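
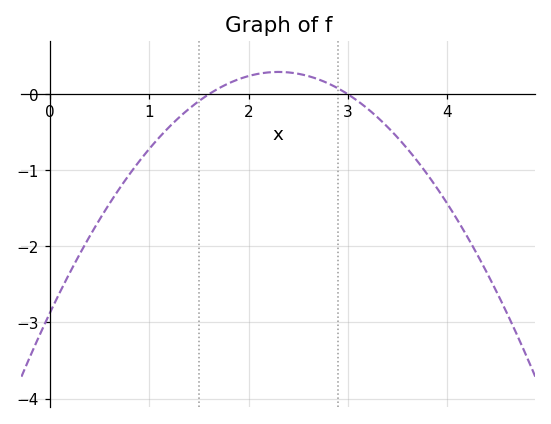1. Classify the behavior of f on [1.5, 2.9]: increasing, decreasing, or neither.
neither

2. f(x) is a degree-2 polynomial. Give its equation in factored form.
y = -0.6(x - 1.6)(x - 3)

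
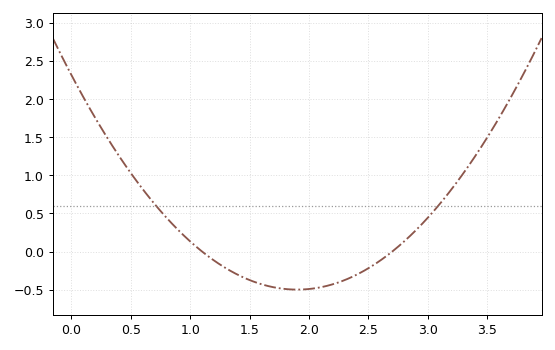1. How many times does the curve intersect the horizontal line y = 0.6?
2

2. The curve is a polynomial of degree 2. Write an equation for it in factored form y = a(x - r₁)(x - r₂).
y = 0.78(x - 1.1)(x - 2.7)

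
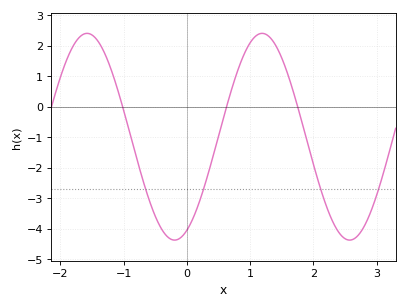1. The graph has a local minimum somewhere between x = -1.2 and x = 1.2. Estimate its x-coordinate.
-0.194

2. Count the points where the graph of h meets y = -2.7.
4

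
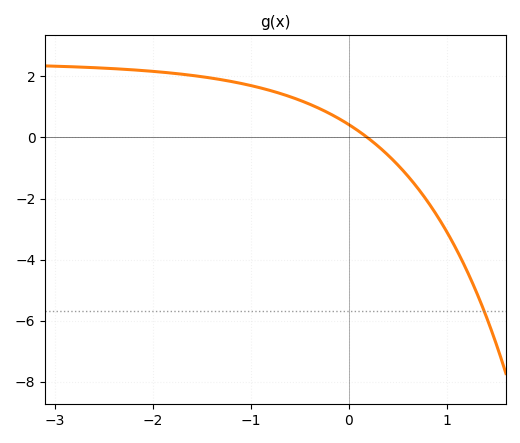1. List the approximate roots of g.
0.2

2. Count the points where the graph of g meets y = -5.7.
1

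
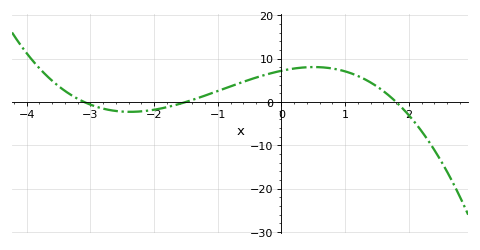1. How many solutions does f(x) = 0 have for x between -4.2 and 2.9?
3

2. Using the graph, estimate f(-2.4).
-2.28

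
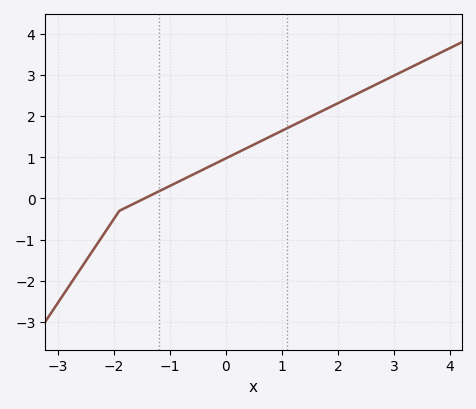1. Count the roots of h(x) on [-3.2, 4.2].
1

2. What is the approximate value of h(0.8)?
1.51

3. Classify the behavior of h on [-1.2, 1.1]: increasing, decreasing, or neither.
increasing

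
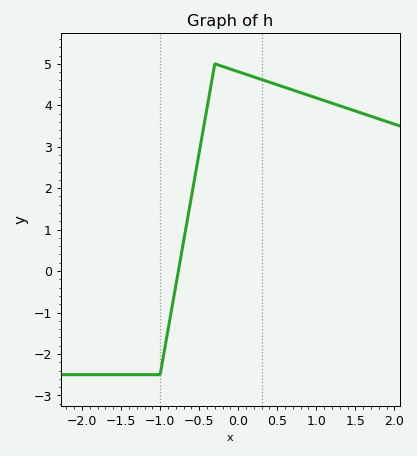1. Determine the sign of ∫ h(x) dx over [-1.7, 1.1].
positive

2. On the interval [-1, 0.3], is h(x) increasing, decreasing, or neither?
neither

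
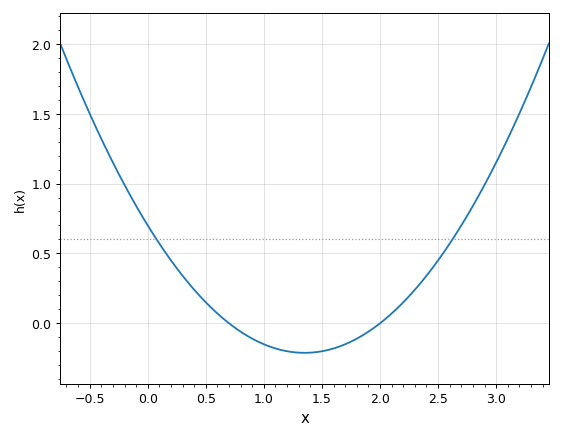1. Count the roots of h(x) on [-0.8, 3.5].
2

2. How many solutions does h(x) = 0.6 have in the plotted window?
2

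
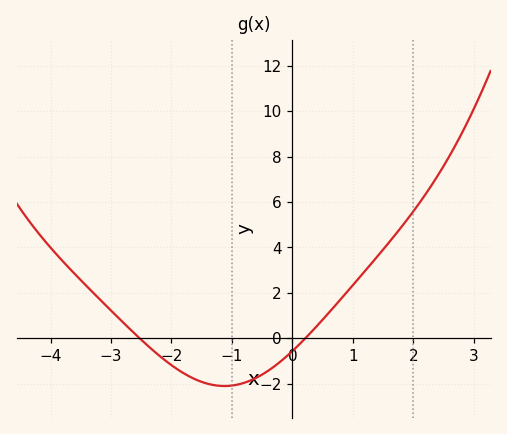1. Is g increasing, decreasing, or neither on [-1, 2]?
increasing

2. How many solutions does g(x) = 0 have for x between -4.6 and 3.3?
2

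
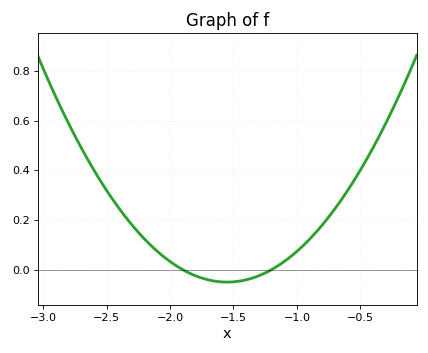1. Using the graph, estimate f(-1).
0.08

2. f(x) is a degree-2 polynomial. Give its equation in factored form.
y = 0.41(x + 1.9)(x + 1.2)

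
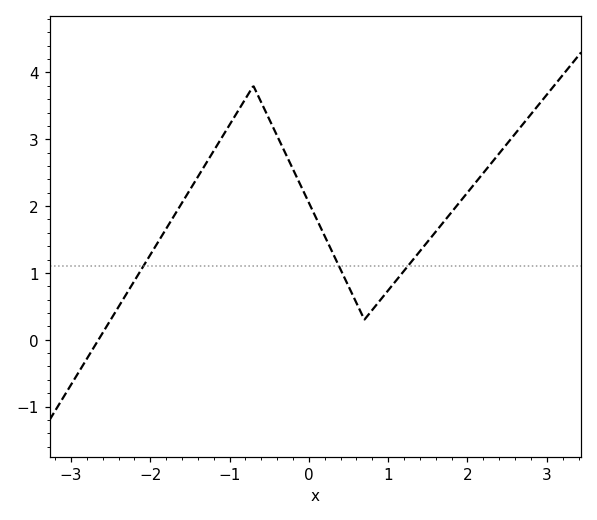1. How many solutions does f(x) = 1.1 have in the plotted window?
3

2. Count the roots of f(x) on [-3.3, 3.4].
1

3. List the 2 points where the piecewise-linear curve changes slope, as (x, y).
(-0.7, 3.8); (0.7, 0.3)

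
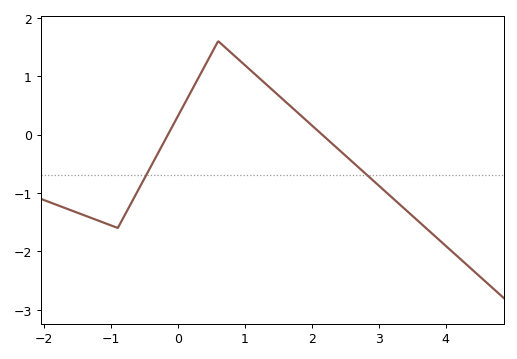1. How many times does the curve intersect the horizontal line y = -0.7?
2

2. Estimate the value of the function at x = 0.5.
1.4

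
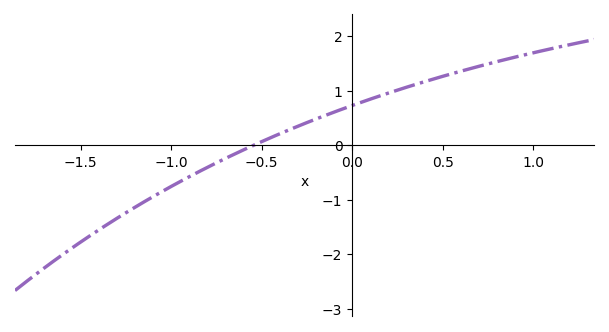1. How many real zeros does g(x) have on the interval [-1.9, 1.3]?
1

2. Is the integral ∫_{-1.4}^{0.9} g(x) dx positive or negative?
positive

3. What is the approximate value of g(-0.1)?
0.6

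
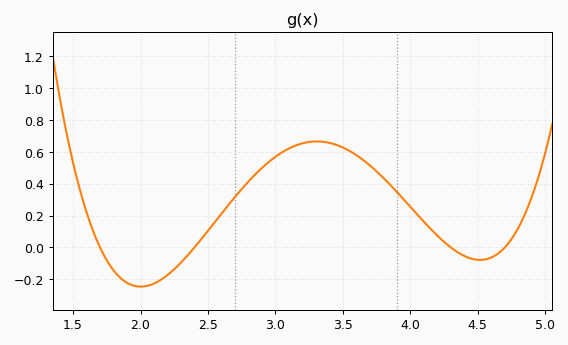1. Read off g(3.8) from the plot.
0.44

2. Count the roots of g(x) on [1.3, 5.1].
4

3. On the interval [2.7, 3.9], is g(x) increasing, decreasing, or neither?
neither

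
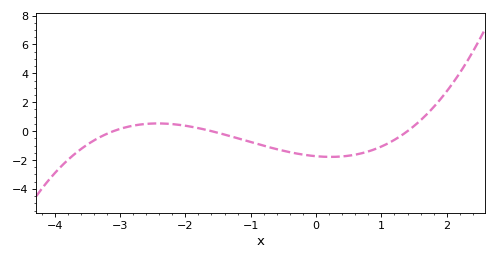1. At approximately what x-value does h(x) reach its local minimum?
0.224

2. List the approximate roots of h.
-3.1, -1.6, 1.4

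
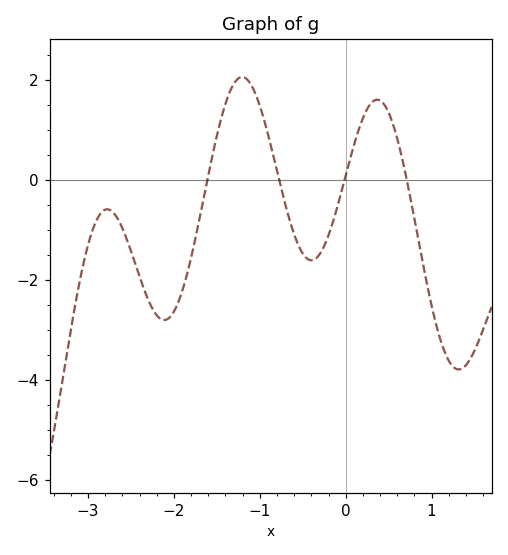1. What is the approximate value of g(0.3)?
1.6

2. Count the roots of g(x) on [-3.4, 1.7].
4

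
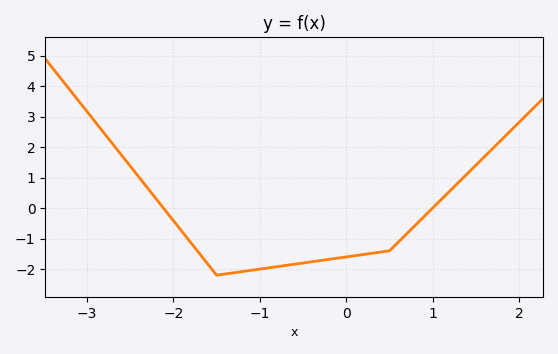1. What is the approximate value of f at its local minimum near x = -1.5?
-2.2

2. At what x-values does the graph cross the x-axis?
-2.11, 0.997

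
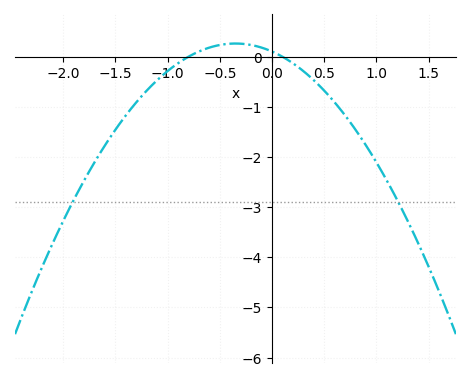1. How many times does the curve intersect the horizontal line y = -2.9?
2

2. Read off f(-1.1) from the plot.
-0.5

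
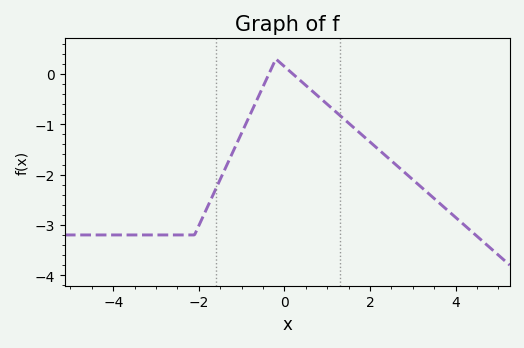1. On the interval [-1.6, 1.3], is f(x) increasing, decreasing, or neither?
neither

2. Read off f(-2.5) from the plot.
-3.2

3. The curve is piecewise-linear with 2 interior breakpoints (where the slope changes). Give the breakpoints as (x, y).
(-2.1, -3.2); (-0.2, 0.3)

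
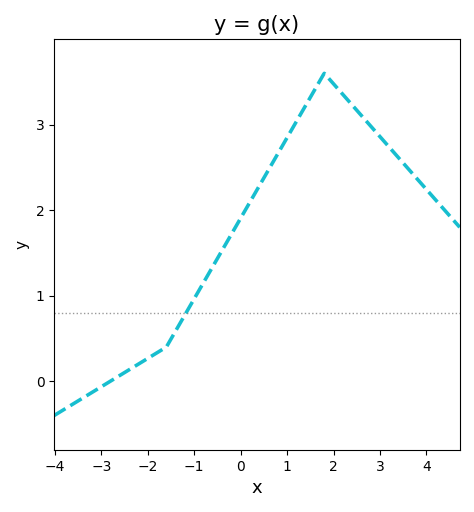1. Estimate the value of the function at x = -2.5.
0.102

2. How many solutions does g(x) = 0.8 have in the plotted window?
1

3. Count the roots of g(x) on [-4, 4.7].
1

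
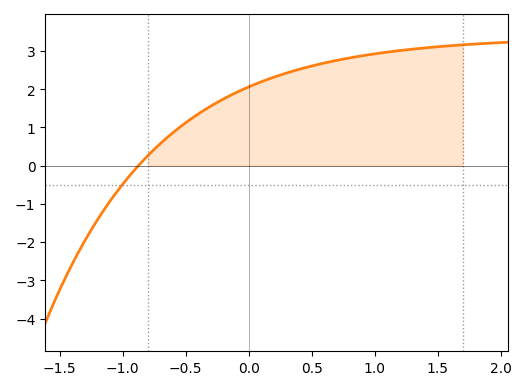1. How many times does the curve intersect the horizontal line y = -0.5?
1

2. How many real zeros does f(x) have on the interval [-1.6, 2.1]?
1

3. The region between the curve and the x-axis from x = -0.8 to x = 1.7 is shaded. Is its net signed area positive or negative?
positive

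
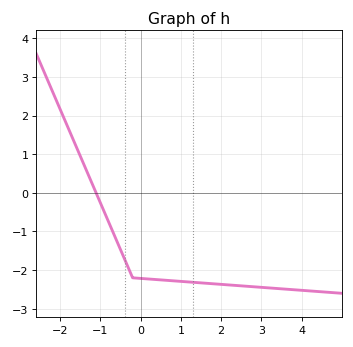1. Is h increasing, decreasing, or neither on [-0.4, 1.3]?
decreasing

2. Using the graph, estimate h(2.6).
-2.4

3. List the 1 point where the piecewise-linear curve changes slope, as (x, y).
(-0.2, -2.2)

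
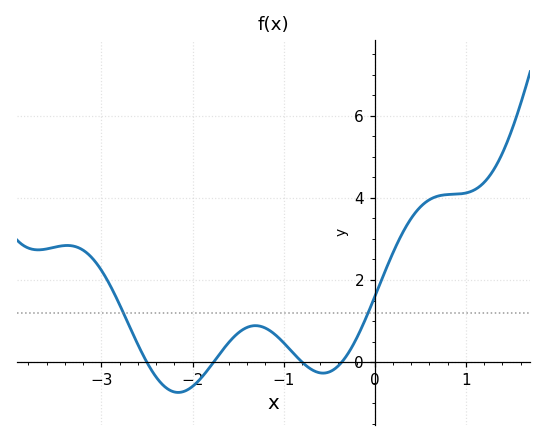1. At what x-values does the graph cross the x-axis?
-2.5, -1.77, -0.796, -0.363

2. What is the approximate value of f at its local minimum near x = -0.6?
-0.266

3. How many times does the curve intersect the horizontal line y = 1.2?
2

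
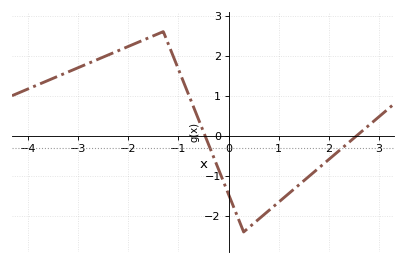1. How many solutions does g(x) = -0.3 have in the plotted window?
2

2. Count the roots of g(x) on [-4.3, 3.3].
2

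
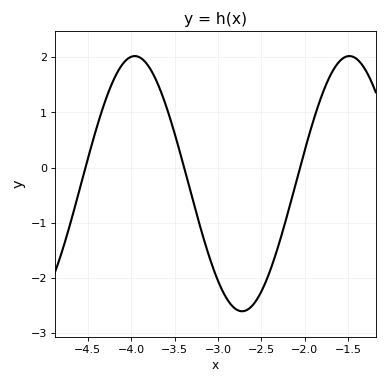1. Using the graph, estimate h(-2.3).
-1.4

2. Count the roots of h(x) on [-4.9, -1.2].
3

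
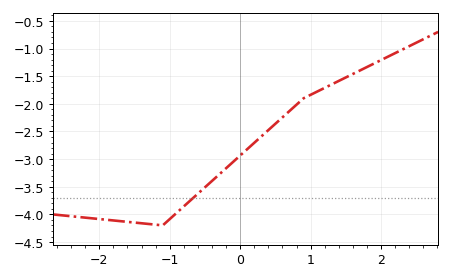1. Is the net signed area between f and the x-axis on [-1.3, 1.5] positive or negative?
negative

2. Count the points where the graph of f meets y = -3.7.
1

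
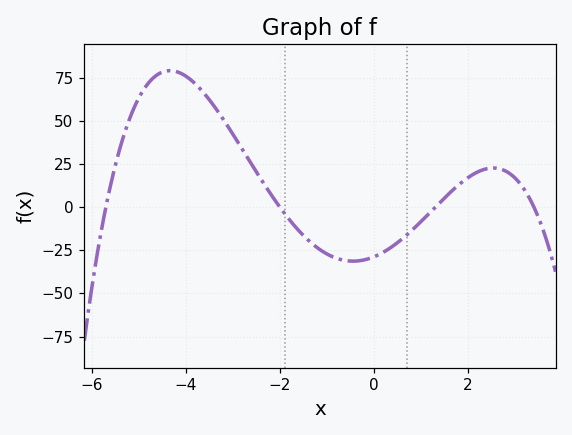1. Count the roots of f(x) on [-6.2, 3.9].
4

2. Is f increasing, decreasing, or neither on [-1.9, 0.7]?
neither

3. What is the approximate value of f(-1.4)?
-19.1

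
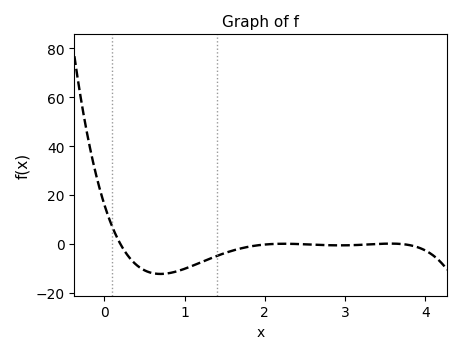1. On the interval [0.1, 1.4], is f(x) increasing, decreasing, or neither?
neither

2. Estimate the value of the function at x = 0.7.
-12.2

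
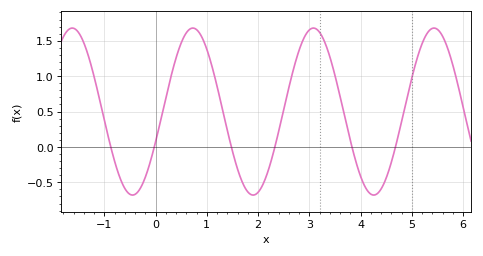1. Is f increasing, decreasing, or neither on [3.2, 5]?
neither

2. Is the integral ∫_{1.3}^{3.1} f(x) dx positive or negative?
positive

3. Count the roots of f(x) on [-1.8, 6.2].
6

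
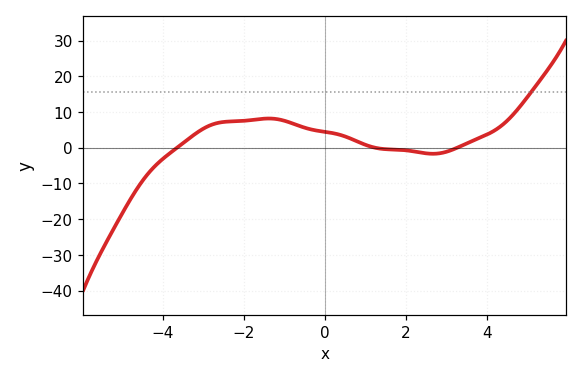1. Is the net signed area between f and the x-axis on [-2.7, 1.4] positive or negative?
positive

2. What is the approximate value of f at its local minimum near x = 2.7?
-1.7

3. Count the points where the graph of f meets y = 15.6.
1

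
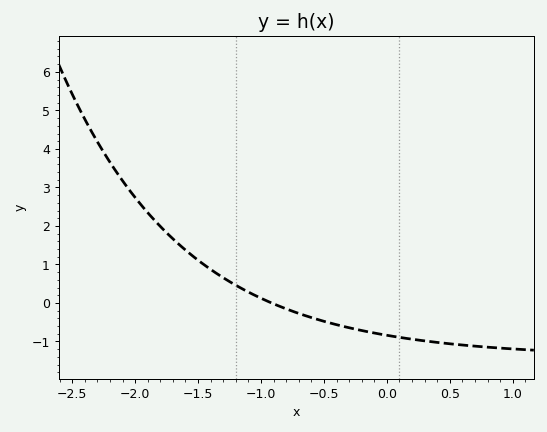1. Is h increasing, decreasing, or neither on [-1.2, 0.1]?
decreasing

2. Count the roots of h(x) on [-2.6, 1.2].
1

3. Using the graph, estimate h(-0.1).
-0.8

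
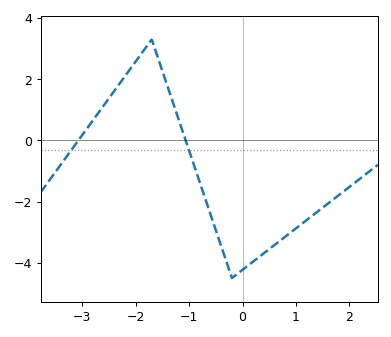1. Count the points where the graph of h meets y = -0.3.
2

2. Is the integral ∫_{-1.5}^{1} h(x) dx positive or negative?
negative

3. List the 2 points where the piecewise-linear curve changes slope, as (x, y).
(-1.7, 3.3); (-0.2, -4.5)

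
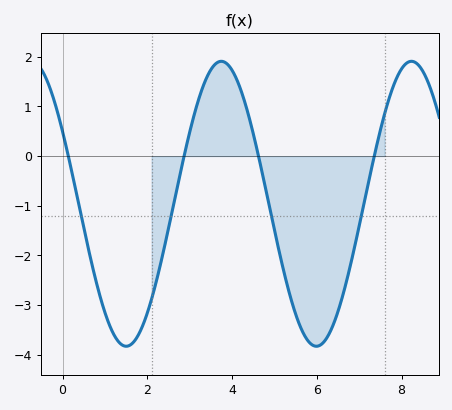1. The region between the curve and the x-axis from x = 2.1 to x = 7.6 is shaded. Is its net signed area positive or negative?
negative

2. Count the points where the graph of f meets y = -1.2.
4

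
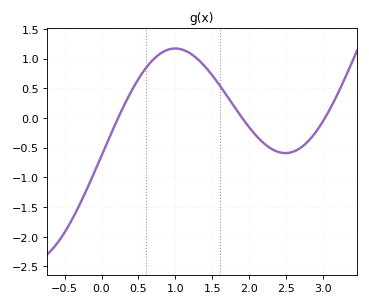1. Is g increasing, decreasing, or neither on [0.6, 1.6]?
neither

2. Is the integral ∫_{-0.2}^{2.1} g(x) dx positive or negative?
positive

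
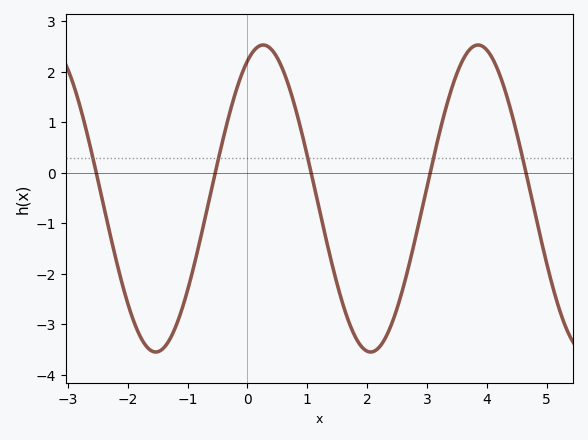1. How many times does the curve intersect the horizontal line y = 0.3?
5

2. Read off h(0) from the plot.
2.2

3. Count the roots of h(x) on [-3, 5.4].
5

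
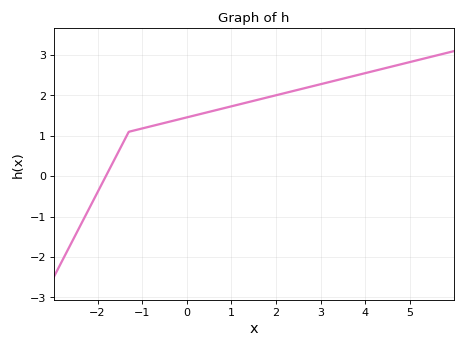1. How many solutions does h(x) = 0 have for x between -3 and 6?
1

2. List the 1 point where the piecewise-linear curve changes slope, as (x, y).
(-1.3, 1.1)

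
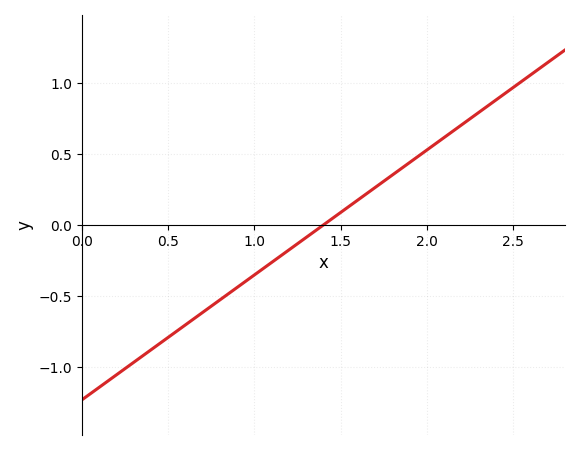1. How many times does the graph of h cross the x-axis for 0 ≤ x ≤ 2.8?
1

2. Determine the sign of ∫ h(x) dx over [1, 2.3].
positive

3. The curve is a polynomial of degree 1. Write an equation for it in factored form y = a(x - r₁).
y = 0.88(x - 1.4)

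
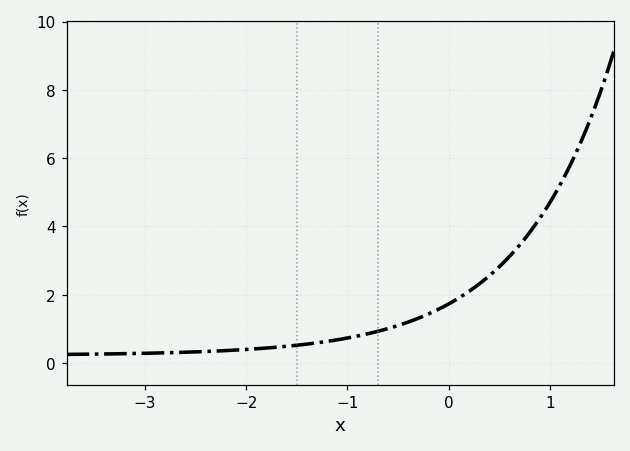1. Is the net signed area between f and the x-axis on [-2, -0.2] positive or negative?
positive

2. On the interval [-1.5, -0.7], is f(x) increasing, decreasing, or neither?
increasing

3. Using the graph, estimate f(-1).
0.734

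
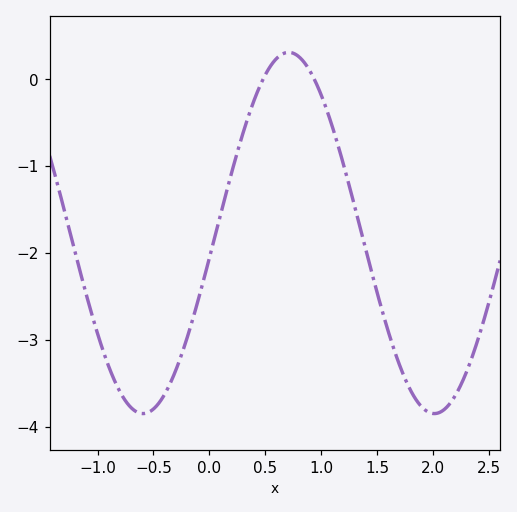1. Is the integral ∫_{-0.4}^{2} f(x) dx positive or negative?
negative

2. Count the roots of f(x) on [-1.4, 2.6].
2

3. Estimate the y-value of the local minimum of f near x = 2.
-3.8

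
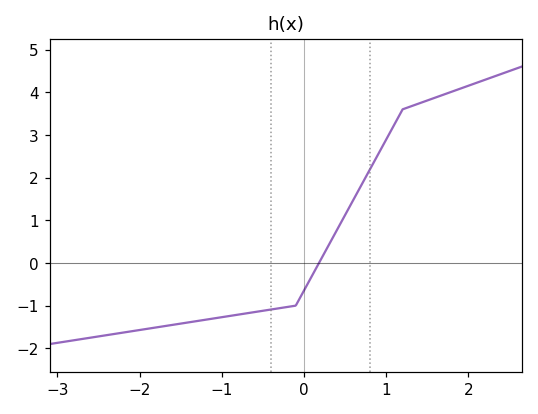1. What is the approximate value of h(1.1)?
3.2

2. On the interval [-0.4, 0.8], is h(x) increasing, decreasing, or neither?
increasing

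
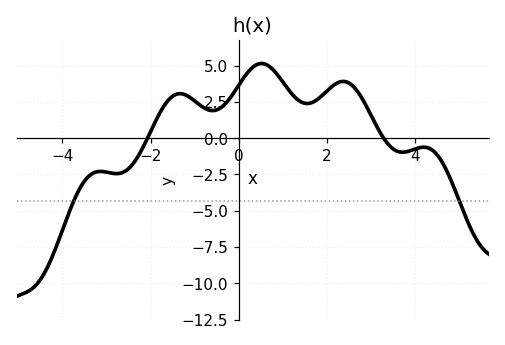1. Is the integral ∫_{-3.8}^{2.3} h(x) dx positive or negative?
positive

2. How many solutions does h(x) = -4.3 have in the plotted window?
2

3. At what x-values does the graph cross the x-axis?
-2.07, 3.28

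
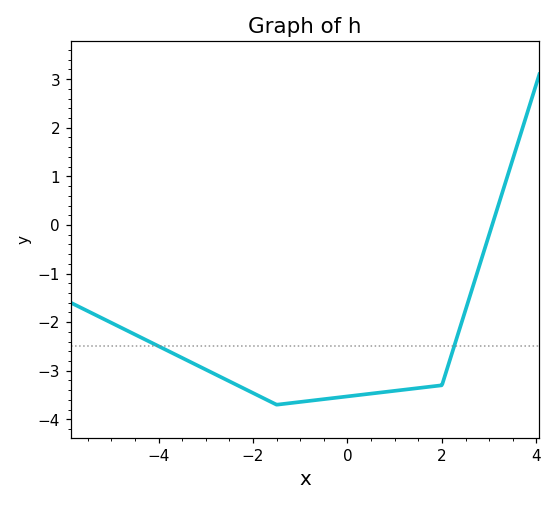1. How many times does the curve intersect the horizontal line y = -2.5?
2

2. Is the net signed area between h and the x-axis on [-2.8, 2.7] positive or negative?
negative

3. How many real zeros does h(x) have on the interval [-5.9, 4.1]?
1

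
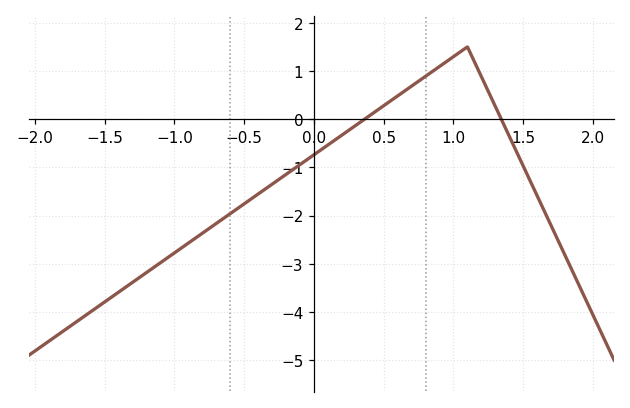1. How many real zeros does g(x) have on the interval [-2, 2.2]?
2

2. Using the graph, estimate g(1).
1.3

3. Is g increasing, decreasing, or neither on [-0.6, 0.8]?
increasing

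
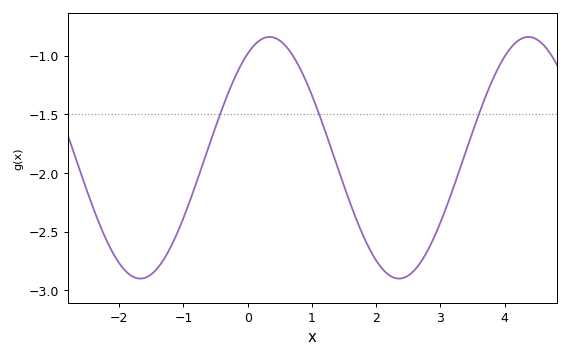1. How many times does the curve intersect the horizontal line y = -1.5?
3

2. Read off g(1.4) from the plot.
-1.95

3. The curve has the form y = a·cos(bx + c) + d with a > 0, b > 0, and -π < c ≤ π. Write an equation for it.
y = 1.03cos(1.56x - 0.532) - 1.87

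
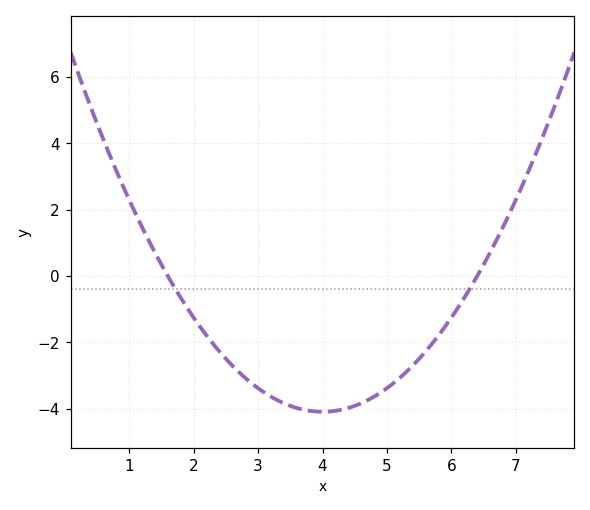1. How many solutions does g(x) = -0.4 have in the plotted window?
2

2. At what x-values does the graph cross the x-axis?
1.6, 6.4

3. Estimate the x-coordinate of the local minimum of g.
4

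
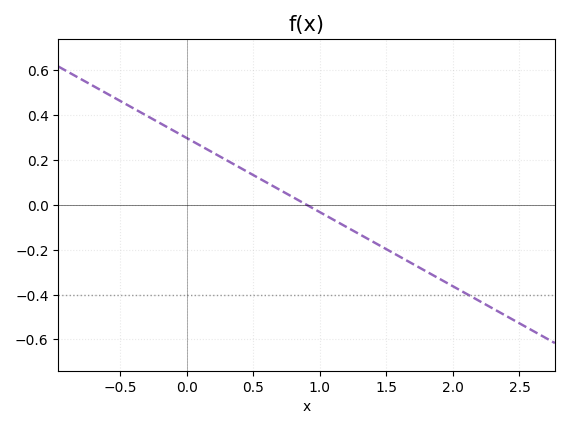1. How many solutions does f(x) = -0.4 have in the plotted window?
1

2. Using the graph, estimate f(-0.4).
0.42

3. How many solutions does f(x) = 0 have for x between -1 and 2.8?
1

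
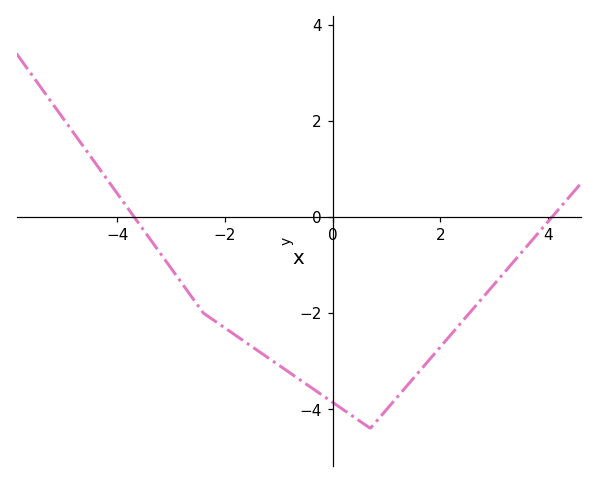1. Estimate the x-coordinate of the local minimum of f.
0.8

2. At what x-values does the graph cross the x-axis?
-3.6, 4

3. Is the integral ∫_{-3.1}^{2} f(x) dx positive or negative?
negative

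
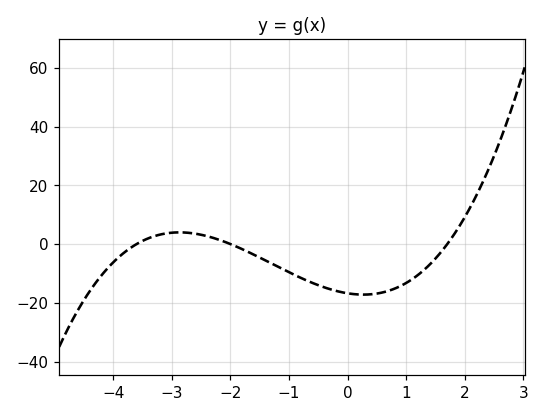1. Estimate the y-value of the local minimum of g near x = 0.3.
-17.2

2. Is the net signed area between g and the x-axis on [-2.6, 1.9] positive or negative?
negative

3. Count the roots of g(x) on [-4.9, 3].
3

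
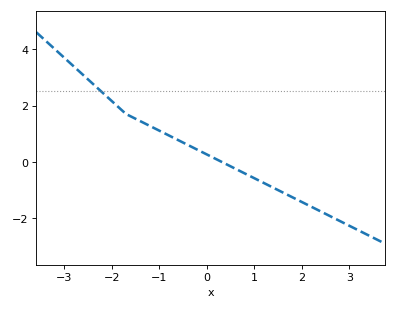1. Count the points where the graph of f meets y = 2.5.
1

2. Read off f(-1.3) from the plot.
1.36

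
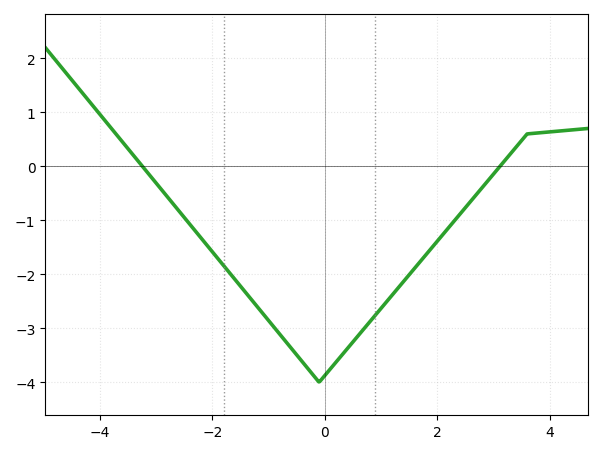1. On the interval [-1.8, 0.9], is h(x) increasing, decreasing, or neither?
neither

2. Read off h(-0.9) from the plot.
-3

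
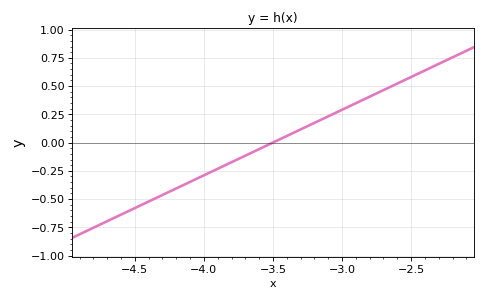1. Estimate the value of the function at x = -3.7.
-0.116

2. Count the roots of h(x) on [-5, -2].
1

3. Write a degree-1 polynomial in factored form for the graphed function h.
y = 0.58(x + 3.5)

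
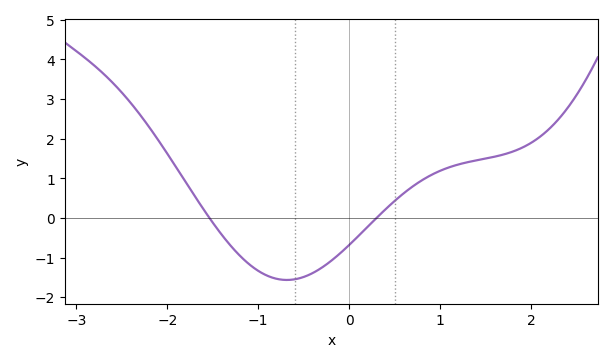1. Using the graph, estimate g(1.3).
1.4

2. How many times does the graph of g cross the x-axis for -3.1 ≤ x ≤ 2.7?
2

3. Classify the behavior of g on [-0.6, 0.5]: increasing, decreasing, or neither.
increasing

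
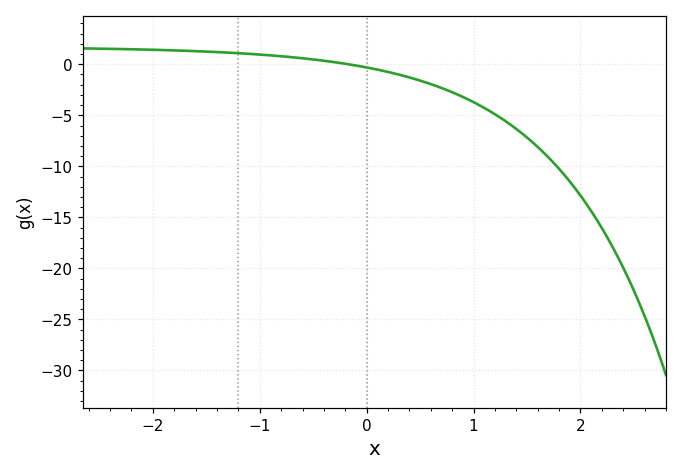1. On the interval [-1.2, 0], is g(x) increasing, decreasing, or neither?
decreasing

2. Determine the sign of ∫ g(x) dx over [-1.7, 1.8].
negative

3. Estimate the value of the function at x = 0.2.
-1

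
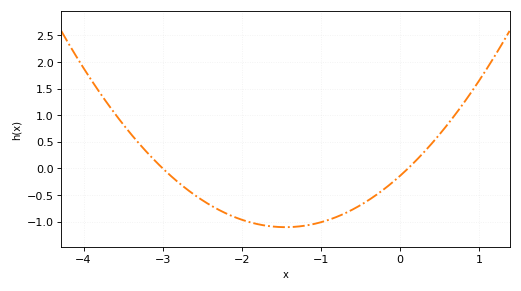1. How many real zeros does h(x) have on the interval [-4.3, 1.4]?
2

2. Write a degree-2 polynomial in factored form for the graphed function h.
y = 0.46(x + 3)(x - 0.1)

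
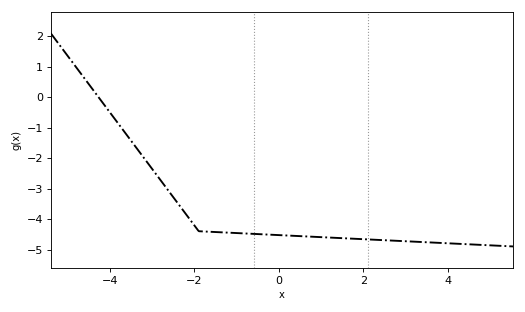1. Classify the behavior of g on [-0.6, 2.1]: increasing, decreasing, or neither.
decreasing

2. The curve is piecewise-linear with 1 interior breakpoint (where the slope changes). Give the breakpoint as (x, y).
(-1.9, -4.4)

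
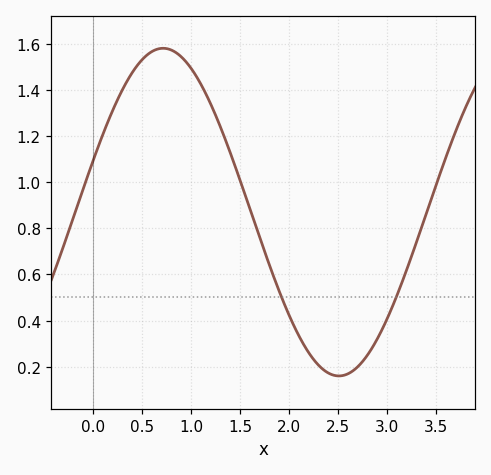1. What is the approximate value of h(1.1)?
1.42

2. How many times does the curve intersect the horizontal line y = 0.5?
2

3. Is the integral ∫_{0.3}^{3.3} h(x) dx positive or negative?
positive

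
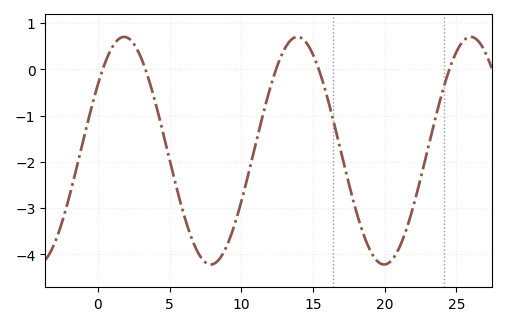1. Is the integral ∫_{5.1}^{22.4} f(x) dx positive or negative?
negative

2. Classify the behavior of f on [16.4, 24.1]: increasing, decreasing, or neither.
neither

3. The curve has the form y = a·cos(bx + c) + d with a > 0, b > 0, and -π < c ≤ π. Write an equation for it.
y = 2.46cos(0.52x - 0.95) - 1.76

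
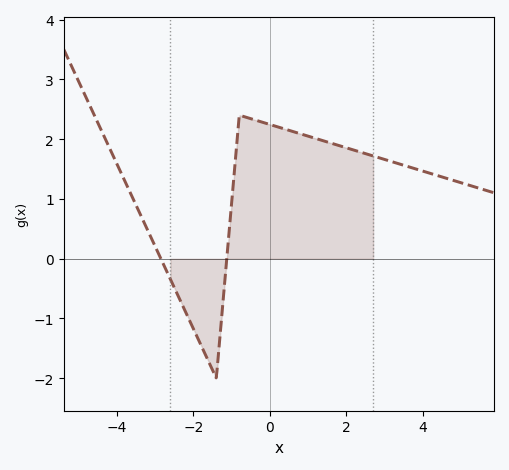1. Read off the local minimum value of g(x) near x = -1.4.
-2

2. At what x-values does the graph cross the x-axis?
-2.8, -1.2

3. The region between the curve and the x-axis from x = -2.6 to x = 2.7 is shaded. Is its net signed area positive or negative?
positive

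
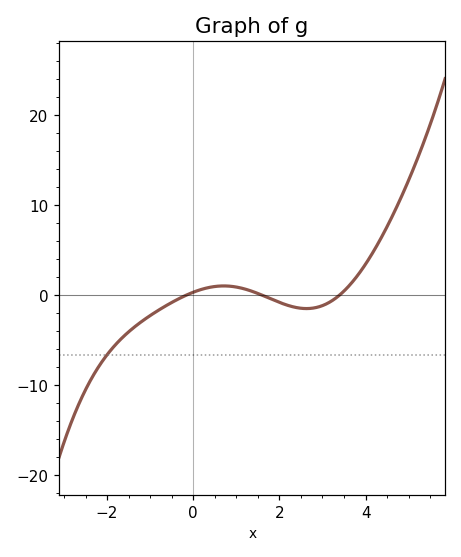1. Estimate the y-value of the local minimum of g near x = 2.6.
-1.5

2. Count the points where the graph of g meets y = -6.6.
1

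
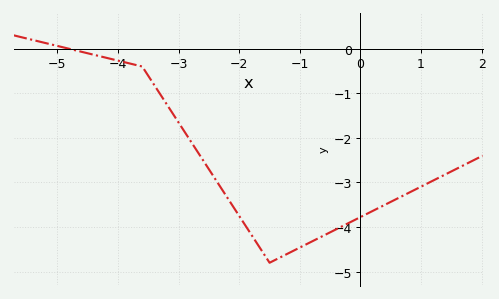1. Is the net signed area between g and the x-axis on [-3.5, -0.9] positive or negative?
negative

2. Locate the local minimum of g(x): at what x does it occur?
-1.5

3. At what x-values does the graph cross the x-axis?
-4.81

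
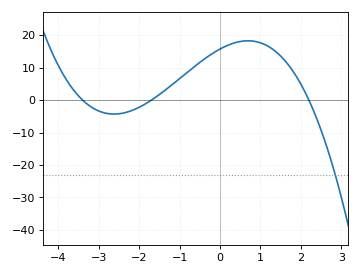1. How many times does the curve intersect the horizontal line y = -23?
1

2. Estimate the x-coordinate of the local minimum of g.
-2.62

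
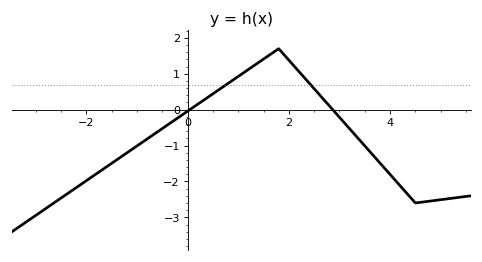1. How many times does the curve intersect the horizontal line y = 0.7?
2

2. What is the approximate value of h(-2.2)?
-2.2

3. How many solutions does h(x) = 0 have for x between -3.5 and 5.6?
2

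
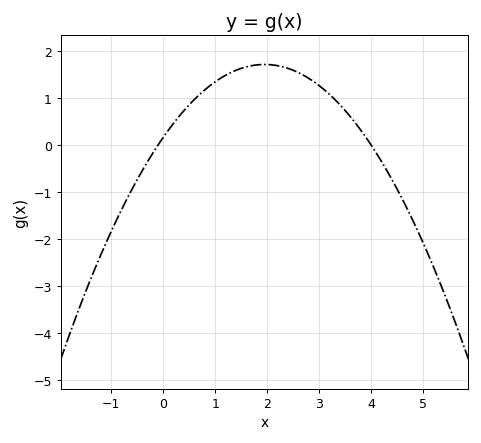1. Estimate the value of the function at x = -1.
-1.8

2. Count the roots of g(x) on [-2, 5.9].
2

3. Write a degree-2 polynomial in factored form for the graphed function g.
y = -0.41(x + 0.1)(x - 4)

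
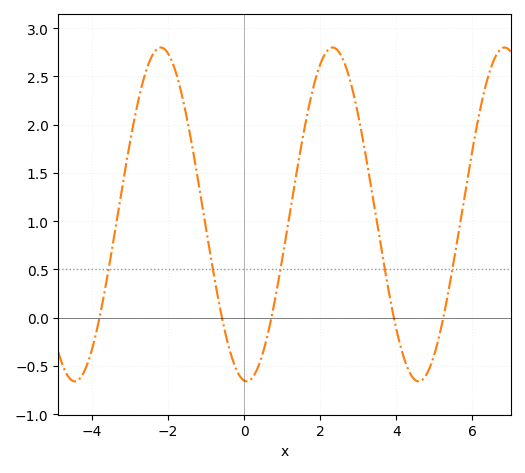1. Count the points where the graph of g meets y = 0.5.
5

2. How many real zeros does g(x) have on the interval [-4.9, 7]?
5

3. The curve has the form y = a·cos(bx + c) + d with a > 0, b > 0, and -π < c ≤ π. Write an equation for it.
y = 1.73cos(1.4x + 3.1) + 1.07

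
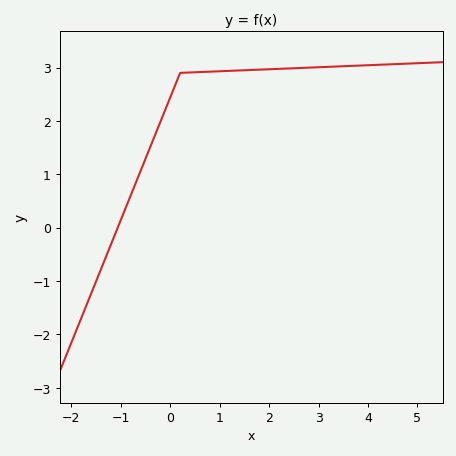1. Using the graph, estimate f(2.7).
3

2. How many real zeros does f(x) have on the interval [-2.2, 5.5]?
1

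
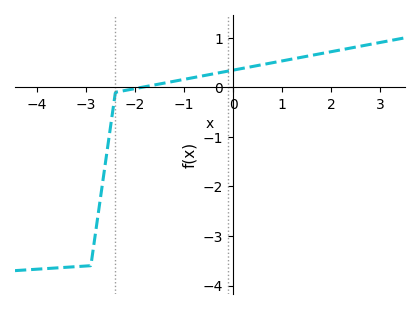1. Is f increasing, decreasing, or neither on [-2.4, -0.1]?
increasing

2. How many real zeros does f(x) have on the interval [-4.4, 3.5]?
1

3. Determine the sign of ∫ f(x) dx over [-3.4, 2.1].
negative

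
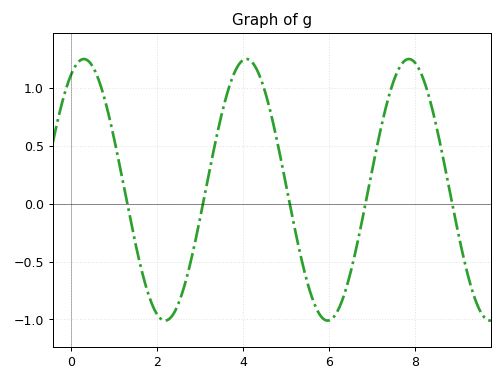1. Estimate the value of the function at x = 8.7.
0.329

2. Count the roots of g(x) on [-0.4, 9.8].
5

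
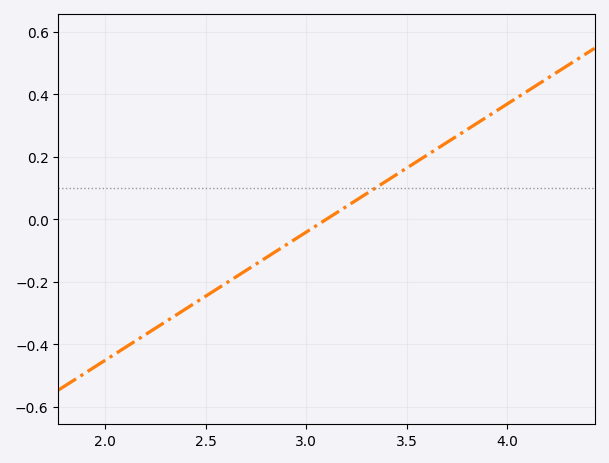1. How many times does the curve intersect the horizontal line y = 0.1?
1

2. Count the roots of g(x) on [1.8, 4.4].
1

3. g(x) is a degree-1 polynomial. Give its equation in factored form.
y = 0.41(x - 3.1)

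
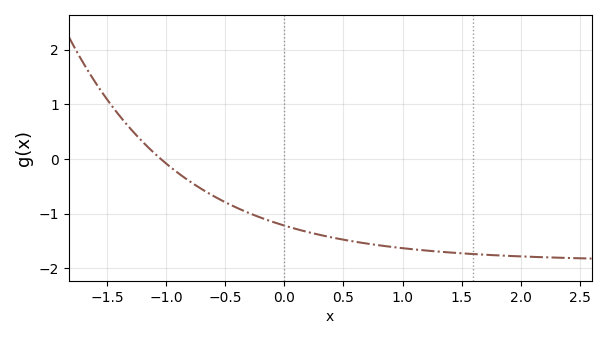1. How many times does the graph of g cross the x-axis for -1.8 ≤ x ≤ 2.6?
1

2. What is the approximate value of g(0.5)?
-1.48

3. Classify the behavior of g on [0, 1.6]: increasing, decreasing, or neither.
decreasing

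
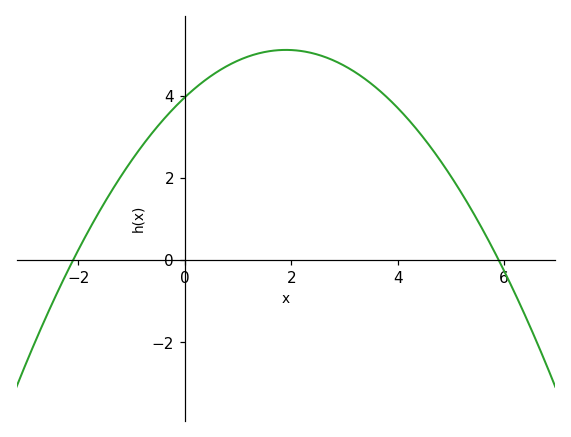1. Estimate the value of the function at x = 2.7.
5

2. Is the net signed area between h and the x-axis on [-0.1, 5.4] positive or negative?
positive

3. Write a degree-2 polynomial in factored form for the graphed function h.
y = -0.32(x + 2.1)(x - 5.9)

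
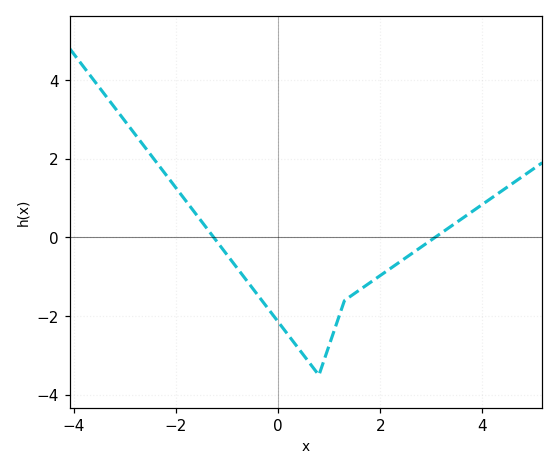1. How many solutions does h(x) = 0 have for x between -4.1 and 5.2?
2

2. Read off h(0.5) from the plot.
-2.99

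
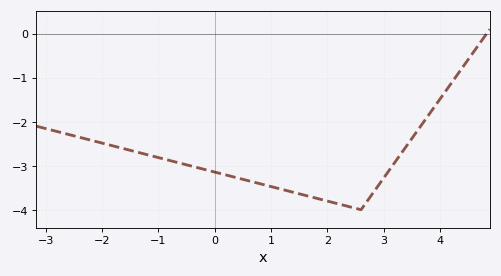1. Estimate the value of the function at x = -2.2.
-2.4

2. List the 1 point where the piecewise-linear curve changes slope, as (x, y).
(2.6, -4)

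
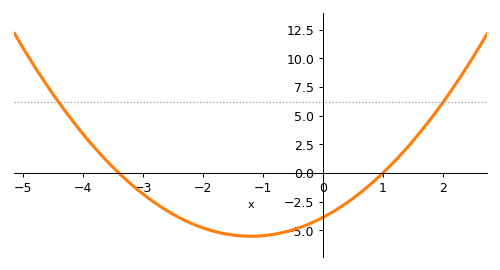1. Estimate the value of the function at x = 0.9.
-0.49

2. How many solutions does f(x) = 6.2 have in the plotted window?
2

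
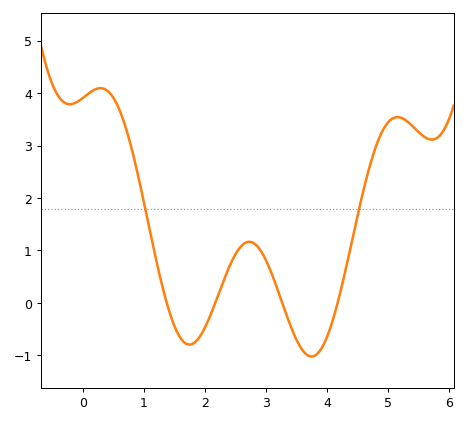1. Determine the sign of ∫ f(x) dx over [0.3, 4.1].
positive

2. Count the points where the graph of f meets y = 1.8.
2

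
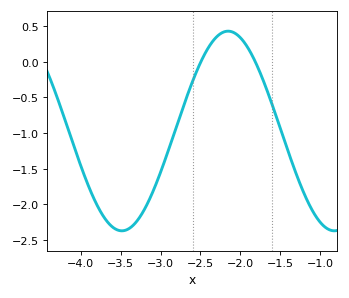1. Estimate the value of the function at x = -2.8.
-0.9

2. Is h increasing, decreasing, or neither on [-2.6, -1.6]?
neither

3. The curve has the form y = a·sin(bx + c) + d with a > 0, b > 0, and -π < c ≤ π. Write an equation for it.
y = 1.4sin(2.4x + 0.37) - 0.97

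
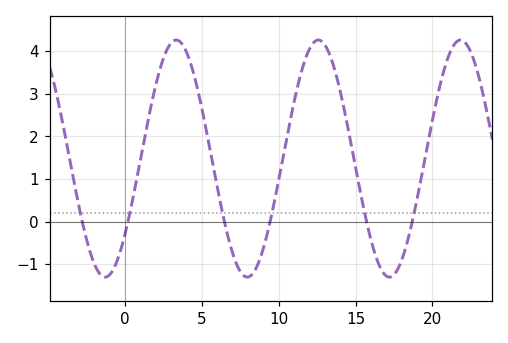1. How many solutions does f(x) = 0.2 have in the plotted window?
6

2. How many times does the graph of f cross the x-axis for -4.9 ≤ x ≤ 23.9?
6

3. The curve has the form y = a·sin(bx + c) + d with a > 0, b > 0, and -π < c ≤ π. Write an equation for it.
y = 2.78sin(0.68x - 0.7) + 1.48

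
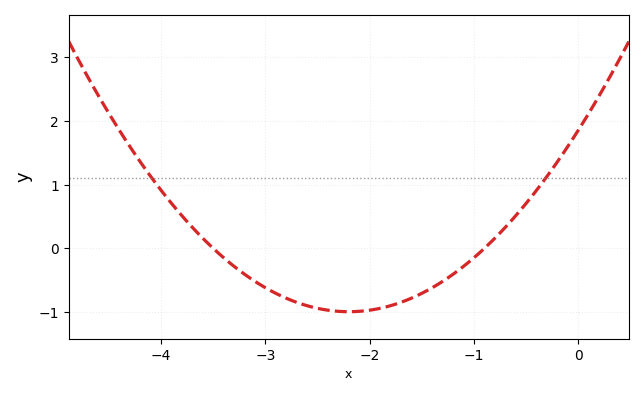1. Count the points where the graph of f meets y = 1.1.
2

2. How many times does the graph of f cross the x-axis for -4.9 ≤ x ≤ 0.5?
2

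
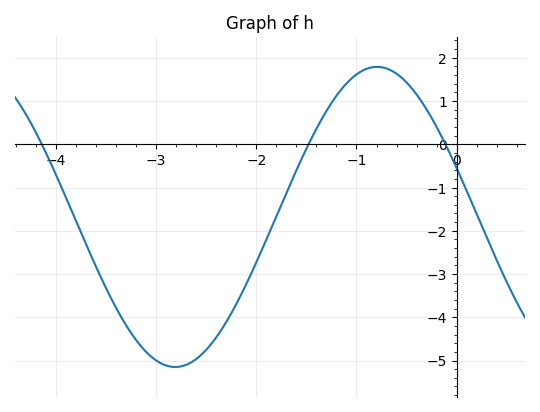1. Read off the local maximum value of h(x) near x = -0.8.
1.79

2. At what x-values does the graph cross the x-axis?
-4.14, -1.48, -0.112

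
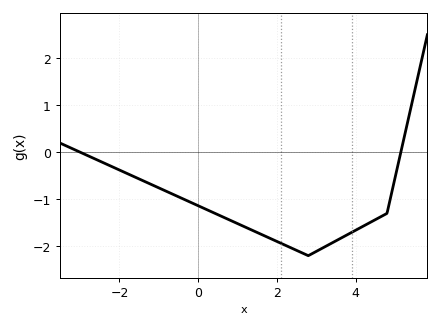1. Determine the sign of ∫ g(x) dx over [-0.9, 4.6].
negative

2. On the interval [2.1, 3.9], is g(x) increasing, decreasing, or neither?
neither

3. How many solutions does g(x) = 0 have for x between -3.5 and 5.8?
2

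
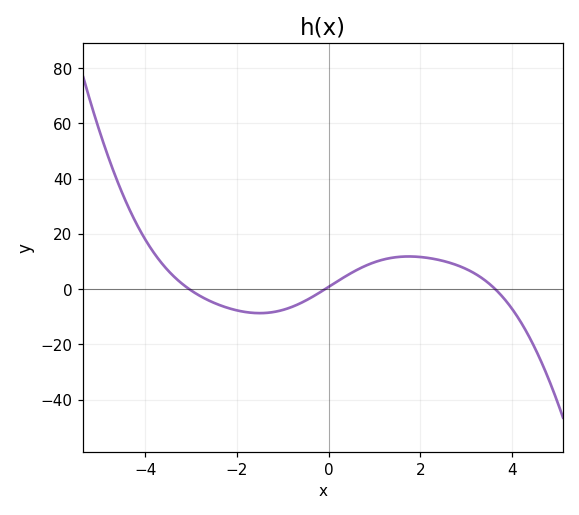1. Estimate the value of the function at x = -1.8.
-8.34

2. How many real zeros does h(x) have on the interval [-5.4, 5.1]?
3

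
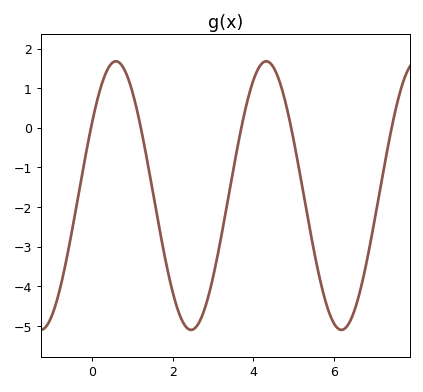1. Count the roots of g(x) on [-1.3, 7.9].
5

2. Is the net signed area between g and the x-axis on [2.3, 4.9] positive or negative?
negative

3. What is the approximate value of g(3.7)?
0.003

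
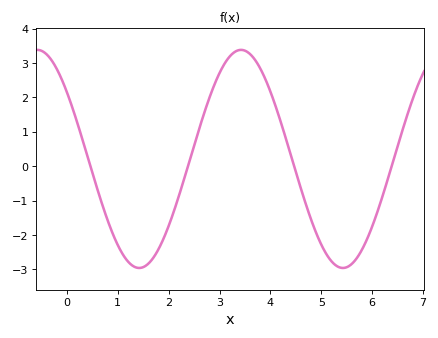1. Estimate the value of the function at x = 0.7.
-1.1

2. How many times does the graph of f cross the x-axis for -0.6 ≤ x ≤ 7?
4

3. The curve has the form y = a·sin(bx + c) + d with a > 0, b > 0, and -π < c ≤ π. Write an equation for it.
y = 3.17sin(1.6x + 2.5) + 0.21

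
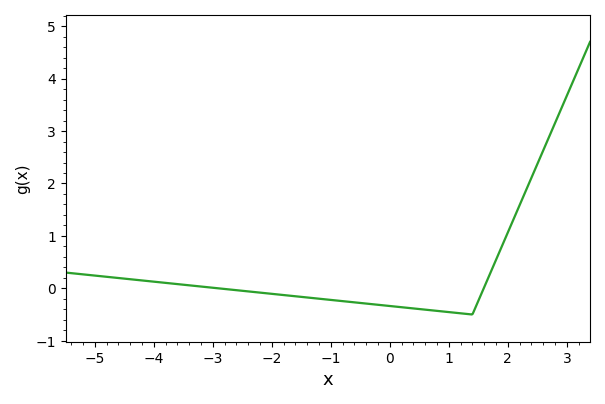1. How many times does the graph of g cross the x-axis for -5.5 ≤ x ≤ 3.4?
2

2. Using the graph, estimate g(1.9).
0.8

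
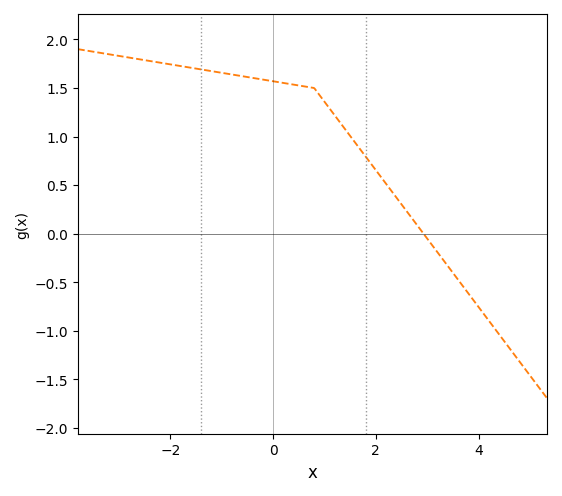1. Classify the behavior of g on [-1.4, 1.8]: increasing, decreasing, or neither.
decreasing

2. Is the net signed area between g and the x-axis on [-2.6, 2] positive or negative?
positive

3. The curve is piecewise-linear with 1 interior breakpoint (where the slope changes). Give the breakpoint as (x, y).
(0.8, 1.5)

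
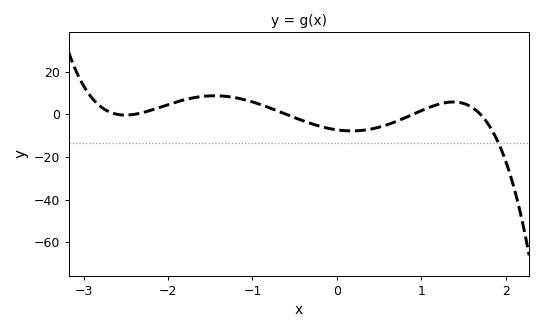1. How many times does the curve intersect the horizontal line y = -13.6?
1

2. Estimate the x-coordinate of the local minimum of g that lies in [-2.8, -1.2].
-2.51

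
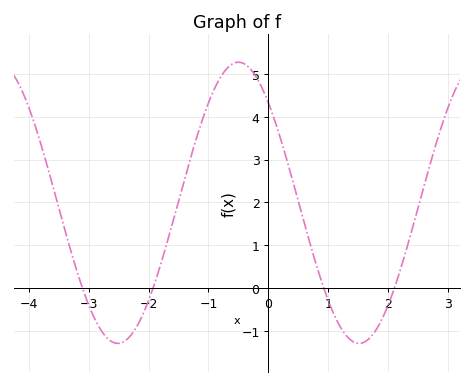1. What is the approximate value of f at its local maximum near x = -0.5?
5.3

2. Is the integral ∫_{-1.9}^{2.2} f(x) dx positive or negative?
positive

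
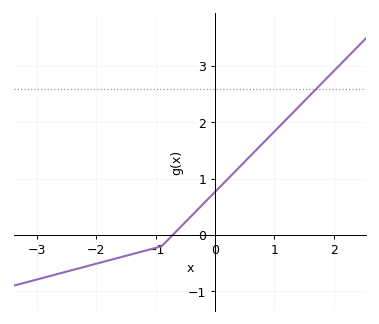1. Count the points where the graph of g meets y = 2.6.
1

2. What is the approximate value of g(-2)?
-0.5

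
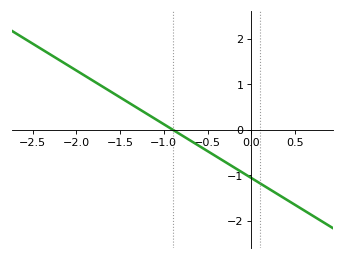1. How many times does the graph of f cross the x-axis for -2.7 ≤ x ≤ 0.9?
1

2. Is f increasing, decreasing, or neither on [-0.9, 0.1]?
decreasing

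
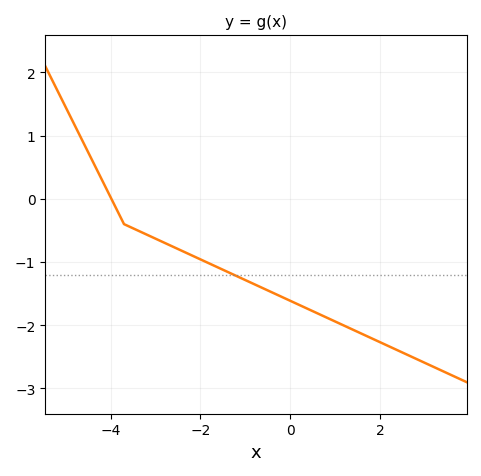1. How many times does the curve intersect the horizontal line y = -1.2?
1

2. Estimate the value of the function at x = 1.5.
-2.1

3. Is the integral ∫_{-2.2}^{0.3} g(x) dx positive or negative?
negative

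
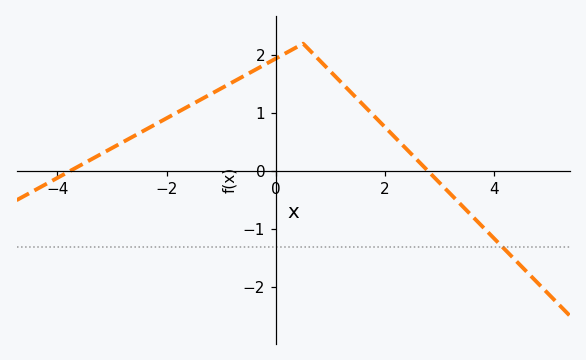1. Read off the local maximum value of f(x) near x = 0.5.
2.2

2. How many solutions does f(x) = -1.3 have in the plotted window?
1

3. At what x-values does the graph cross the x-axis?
-3.78, 2.79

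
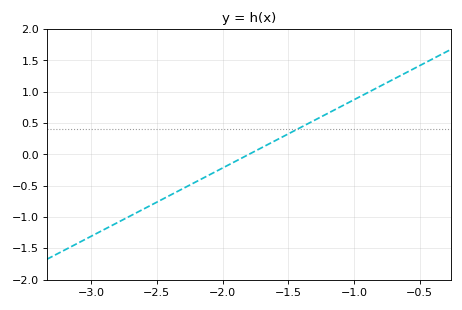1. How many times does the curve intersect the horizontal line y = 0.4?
1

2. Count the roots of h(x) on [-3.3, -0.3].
1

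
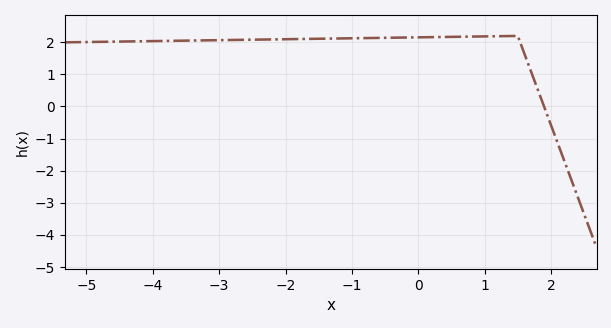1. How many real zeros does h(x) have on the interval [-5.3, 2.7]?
1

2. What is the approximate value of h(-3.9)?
2.04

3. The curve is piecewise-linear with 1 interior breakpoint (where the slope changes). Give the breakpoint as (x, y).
(1.5, 2.2)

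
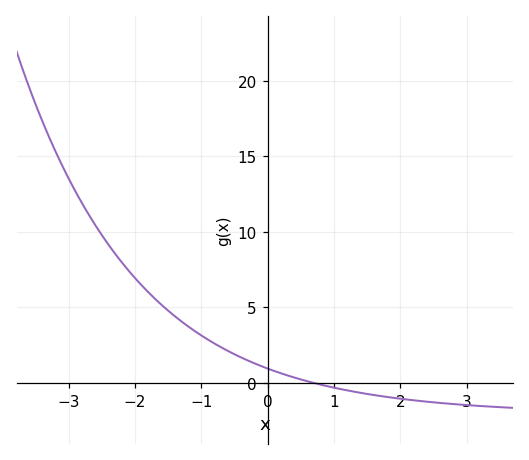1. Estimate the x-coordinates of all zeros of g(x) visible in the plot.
0.704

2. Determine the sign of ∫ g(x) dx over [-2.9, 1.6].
positive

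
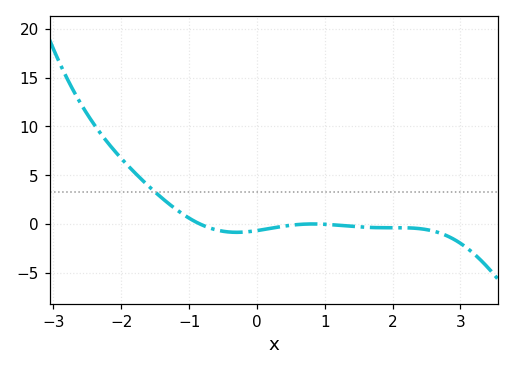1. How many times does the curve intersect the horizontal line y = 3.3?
1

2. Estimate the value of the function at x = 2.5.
-0.5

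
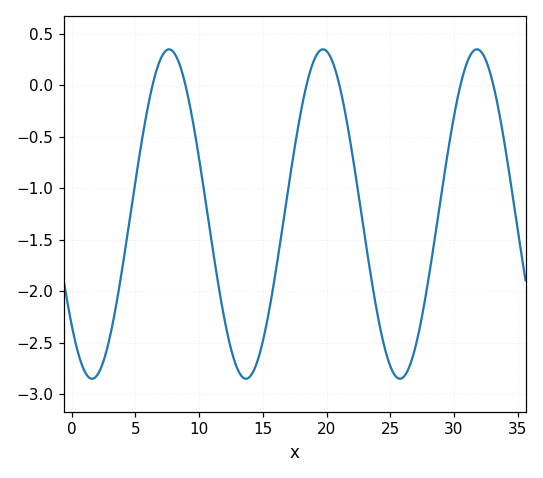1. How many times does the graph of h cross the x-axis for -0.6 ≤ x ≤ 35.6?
6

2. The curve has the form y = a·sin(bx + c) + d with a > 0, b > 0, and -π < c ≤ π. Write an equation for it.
y = 1.6sin(0.52x - 2.4) - 1.25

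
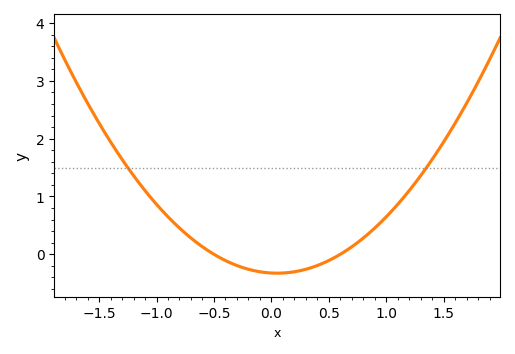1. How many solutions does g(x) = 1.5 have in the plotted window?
2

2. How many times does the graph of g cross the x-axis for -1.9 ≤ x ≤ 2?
2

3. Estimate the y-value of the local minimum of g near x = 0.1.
-0.3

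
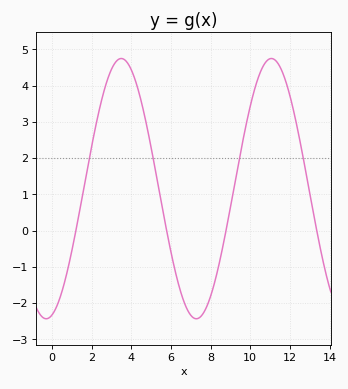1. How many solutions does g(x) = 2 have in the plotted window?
4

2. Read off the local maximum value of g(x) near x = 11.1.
4.75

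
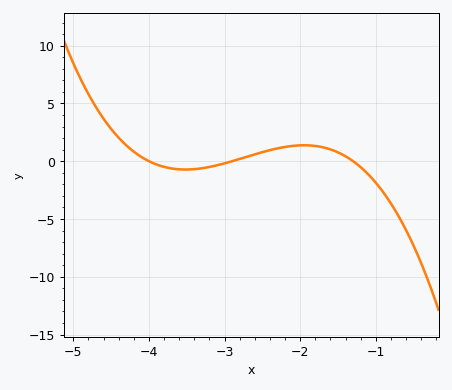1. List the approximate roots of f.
-4, -2.9, -1.3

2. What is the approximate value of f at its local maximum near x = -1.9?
1.5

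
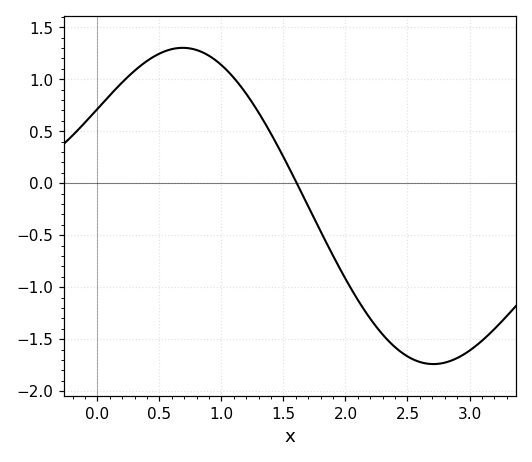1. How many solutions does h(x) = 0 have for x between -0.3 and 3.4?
1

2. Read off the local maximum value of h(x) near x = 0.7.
1.3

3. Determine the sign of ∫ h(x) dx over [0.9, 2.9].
negative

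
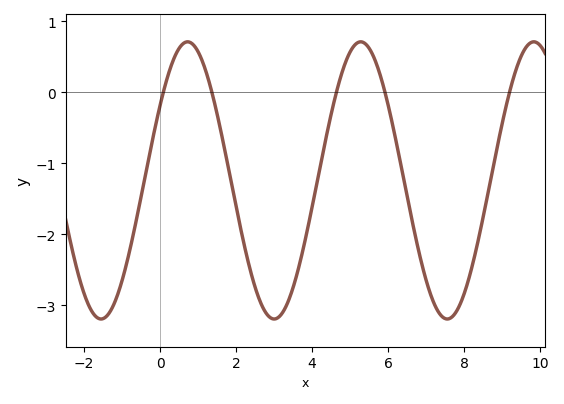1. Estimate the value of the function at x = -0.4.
-1.2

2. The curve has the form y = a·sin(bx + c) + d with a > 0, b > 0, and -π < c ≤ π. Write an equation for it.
y = 1.95sin(1.4x + 0.57) - 1.24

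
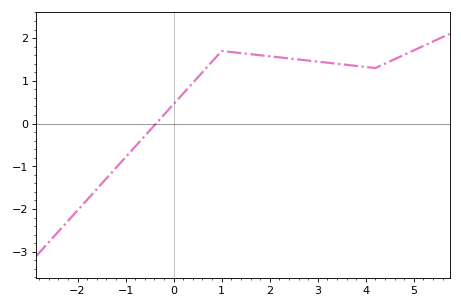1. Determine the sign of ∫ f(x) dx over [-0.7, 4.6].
positive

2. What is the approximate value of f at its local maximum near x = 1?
1.7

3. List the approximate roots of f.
-0.4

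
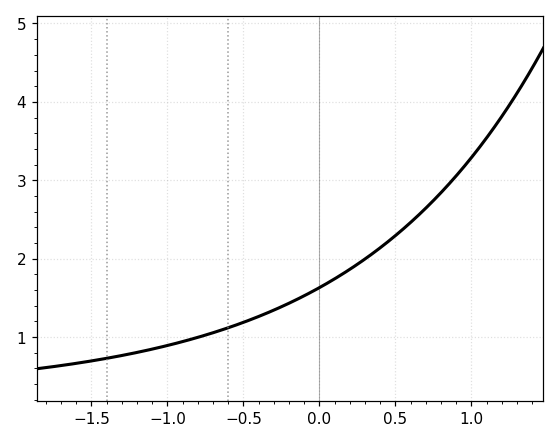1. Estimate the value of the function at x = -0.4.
1.3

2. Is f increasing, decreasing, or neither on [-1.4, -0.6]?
increasing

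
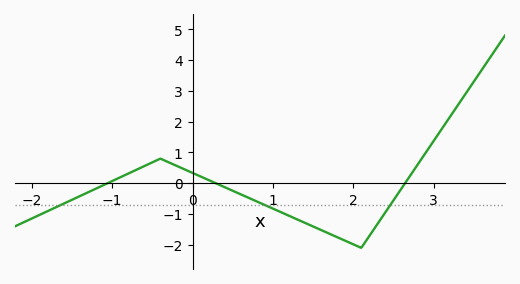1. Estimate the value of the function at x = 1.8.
-1.8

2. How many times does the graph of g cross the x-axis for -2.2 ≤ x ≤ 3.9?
3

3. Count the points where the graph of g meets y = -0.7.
3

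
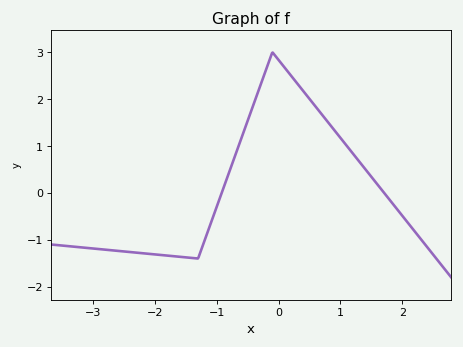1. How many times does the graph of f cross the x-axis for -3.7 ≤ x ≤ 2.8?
2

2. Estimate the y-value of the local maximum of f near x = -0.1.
3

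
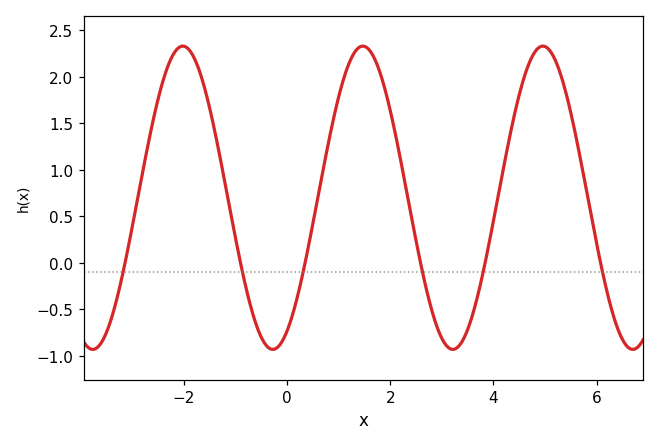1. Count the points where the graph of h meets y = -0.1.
6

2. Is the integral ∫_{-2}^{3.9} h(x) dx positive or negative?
positive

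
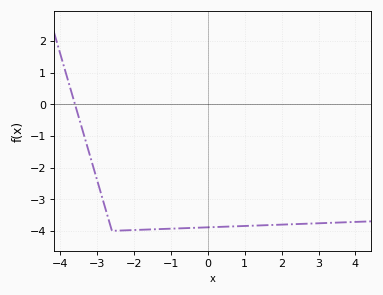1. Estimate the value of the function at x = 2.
-3.8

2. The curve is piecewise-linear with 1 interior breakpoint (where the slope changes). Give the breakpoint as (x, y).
(-2.6, -4)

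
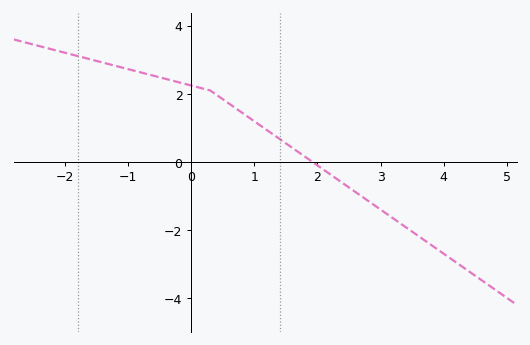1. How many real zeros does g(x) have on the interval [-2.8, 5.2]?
1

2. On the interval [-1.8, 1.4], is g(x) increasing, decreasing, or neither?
decreasing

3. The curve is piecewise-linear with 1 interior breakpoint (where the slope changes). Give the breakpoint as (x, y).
(0.3, 2.1)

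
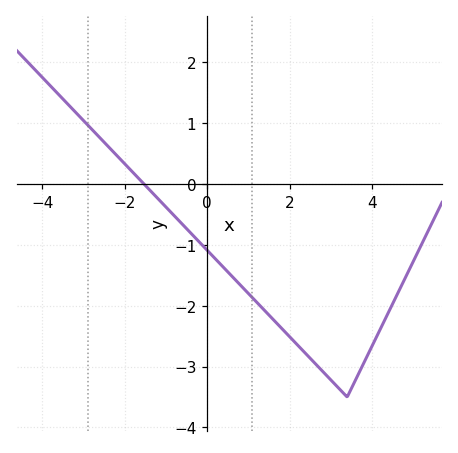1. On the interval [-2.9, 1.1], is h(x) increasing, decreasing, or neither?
decreasing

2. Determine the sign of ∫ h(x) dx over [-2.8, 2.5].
negative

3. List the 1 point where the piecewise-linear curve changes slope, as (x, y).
(3.4, -3.5)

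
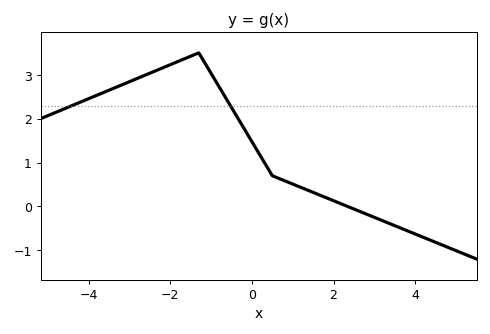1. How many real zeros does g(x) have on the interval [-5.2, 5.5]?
1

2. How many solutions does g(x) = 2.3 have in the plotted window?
2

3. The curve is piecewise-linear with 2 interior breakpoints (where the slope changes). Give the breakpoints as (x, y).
(-1.3, 3.5); (0.5, 0.7)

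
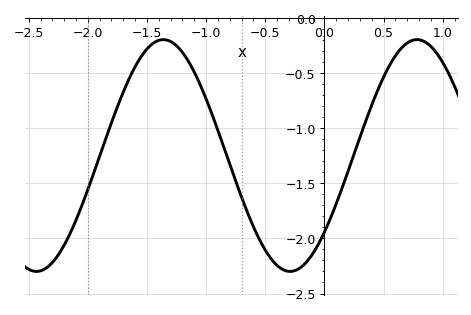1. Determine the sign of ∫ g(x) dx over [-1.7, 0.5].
negative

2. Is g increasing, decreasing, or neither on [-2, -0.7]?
neither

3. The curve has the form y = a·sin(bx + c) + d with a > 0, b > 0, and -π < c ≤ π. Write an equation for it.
y = 1.05sin(2.93x - 0.722) - 1.25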